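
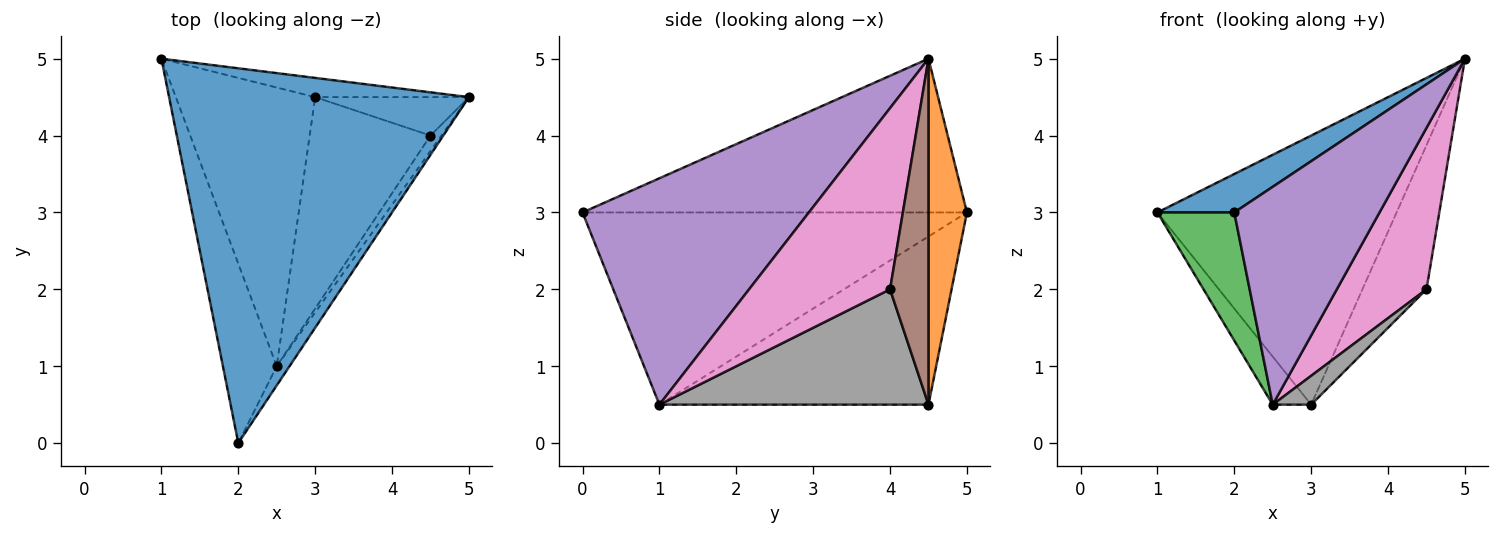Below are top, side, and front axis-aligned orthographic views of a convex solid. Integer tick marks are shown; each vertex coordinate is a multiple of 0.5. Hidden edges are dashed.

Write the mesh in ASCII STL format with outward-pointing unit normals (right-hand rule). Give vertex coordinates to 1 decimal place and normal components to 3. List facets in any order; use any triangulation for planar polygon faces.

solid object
 facet normal -0.454 -0.091 0.886
  outer loop
   vertex 2.0 0.0 3.0
   vertex 5.0 4.5 5.0
   vertex 1.0 5.0 3.0
  endloop
 endfacet
 facet normal 0.158 0.985 -0.070
  outer loop
   vertex 3.0 4.5 0.5
   vertex 1.0 5.0 3.0
   vertex 5.0 4.5 5.0
  endloop
 endfacet
 facet normal -0.946 -0.189 -0.265
  outer loop
   vertex 2.5 1.0 0.5
   vertex 2.0 0.0 3.0
   vertex 1.0 5.0 3.0
  endloop
 endfacet
 facet normal -0.765 0.109 -0.634
  outer loop
   vertex 2.5 1.0 0.5
   vertex 1.0 5.0 3.0
   vertex 3.0 4.5 0.5
  endloop
 endfacet
 facet normal 0.841 -0.539 -0.048
  outer loop
   vertex 2.5 1.0 0.5
   vertex 5.0 4.5 5.0
   vertex 2.0 0.0 3.0
  endloop
 endfacet
 facet normal 0.502 0.836 -0.223
  outer loop
   vertex 4.5 4.0 2.0
   vertex 3.0 4.5 0.5
   vertex 5.0 4.5 5.0
  endloop
 endfacet
 facet normal 0.843 -0.536 -0.051
  outer loop
   vertex 4.5 4.0 2.0
   vertex 5.0 4.5 5.0
   vertex 2.5 1.0 0.5
  endloop
 endfacet
 facet normal 0.687 -0.098 -0.720
  outer loop
   vertex 4.5 4.0 2.0
   vertex 2.5 1.0 0.5
   vertex 3.0 4.5 0.5
  endloop
 endfacet
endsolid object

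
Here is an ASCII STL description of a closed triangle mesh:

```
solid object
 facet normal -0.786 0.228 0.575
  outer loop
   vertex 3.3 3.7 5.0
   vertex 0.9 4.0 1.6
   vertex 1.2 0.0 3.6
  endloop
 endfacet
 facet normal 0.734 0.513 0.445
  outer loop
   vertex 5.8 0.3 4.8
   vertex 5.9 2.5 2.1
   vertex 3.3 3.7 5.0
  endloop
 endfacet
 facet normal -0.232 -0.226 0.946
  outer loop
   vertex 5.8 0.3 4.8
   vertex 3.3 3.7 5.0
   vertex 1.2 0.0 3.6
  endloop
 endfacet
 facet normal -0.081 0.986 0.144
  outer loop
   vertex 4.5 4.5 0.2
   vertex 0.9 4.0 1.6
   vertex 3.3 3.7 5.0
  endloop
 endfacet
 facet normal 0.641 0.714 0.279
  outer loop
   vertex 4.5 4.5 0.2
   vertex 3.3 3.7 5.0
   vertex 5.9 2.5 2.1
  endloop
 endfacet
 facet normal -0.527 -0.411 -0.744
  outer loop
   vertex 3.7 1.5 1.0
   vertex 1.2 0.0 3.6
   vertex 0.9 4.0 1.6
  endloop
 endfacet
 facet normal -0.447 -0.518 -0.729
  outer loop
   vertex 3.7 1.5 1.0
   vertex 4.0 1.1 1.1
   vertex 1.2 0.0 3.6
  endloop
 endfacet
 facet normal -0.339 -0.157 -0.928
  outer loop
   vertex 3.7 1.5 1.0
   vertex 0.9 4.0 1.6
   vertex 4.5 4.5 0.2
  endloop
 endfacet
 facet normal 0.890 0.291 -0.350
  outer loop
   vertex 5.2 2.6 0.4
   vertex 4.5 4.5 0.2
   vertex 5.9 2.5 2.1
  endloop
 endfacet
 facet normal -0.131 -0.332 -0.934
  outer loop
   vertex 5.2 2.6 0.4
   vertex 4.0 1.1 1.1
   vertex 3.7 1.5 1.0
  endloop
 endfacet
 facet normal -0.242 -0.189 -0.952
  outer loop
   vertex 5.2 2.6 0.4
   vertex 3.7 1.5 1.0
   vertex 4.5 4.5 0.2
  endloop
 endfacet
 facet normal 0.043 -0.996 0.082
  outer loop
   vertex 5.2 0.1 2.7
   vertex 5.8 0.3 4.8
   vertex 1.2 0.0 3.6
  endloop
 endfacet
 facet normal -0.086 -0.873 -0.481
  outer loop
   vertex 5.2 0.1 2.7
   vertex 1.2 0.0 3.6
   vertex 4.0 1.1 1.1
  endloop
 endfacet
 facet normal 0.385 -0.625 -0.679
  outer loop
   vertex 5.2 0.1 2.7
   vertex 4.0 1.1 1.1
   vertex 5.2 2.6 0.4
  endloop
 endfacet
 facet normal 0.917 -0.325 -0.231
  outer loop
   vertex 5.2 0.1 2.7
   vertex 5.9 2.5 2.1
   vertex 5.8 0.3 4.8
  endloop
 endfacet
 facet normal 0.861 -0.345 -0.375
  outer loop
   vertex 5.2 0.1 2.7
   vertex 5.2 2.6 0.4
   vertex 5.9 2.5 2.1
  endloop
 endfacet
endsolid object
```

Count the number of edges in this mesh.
24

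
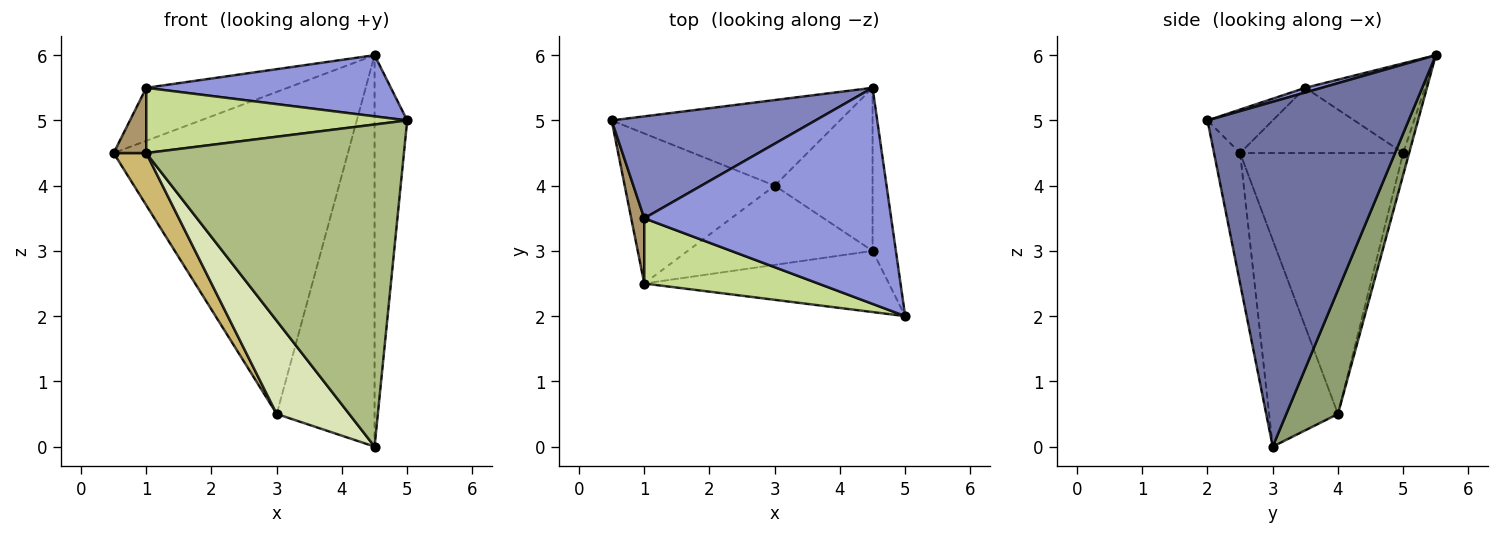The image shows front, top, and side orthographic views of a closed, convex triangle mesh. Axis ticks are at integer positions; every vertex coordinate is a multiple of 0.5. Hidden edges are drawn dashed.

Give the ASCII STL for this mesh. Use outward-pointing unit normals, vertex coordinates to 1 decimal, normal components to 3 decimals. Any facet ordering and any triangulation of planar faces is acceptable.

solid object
 facet normal 0.985 0.160 -0.067
  outer loop
   vertex 4.5 3.0 0.0
   vertex 4.5 5.5 6.0
   vertex 5.0 2.0 5.0
  endloop
 endfacet
 facet normal -0.364 0.430 0.826
  outer loop
   vertex 1.0 3.5 5.5
   vertex 4.5 5.5 6.0
   vertex 0.5 5.0 4.5
  endloop
 endfacet
 facet normal 0.018 -0.272 0.962
  outer loop
   vertex 1.0 3.5 5.5
   vertex 5.0 2.0 5.0
   vertex 4.5 5.5 6.0
  endloop
 endfacet
 facet normal -0.024 0.966 -0.257
  outer loop
   vertex 3.0 4.0 0.5
   vertex 0.5 5.0 4.5
   vertex 4.5 5.5 6.0
  endloop
 endfacet
 facet normal 0.438 0.830 -0.346
  outer loop
   vertex 3.0 4.0 0.5
   vertex 4.5 5.5 6.0
   vertex 4.5 3.0 0.0
  endloop
 endfacet
 facet normal -0.099 -0.978 -0.186
  outer loop
   vertex 1.0 2.5 4.5
   vertex 4.5 3.0 0.0
   vertex 5.0 2.0 5.0
  endloop
 endfacet
 facet normal -0.174 -0.696 0.696
  outer loop
   vertex 1.0 2.5 4.5
   vertex 5.0 2.0 5.0
   vertex 1.0 3.5 5.5
  endloop
 endfacet
 facet normal -0.586 -0.617 -0.525
  outer loop
   vertex 1.0 2.5 4.5
   vertex 3.0 4.0 0.5
   vertex 4.5 3.0 0.0
  endloop
 endfacet
 facet normal -0.962 -0.192 0.192
  outer loop
   vertex 1.0 2.5 4.5
   vertex 1.0 3.5 5.5
   vertex 0.5 5.0 4.5
  endloop
 endfacet
 facet normal -0.854 -0.171 -0.491
  outer loop
   vertex 1.0 2.5 4.5
   vertex 0.5 5.0 4.5
   vertex 3.0 4.0 0.5
  endloop
 endfacet
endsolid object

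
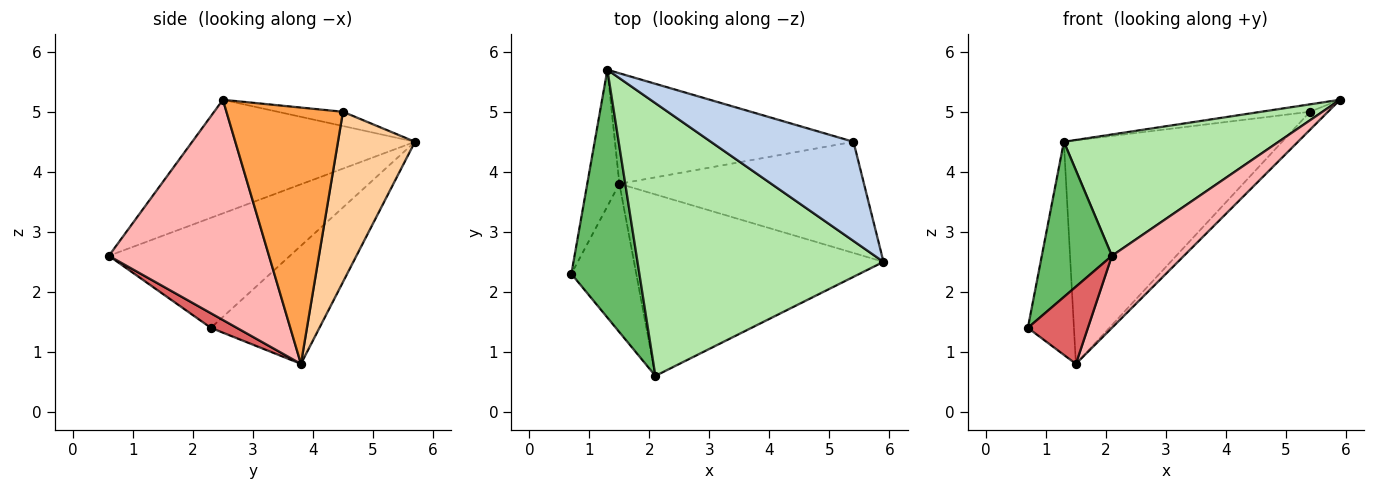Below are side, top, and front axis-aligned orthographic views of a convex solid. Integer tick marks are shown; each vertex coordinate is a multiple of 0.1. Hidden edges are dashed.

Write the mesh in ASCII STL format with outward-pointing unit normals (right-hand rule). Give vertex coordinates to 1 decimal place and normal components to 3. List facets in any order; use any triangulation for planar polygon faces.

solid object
 facet normal -0.893 0.379 -0.243
  outer loop
   vertex 1.5 3.8 0.8
   vertex 0.7 2.3 1.4
   vertex 1.3 5.7 4.5
  endloop
 endfacet
 facet normal -0.099 0.074 0.992
  outer loop
   vertex 5.4 4.5 5.0
   vertex 1.3 5.7 4.5
   vertex 5.9 2.5 5.2
  endloop
 endfacet
 facet normal 0.719 0.111 -0.686
  outer loop
   vertex 5.4 4.5 5.0
   vertex 5.9 2.5 5.2
   vertex 1.5 3.8 0.8
  endloop
 endfacet
 facet normal 0.302 0.855 -0.423
  outer loop
   vertex 5.4 4.5 5.0
   vertex 1.5 3.8 0.8
   vertex 1.3 5.7 4.5
  endloop
 endfacet
 facet normal -0.808 -0.313 0.499
  outer loop
   vertex 2.1 0.6 2.6
   vertex 1.3 5.7 4.5
   vertex 0.7 2.3 1.4
  endloop
 endfacet
 facet normal -0.389 -0.375 0.842
  outer loop
   vertex 2.1 0.6 2.6
   vertex 5.9 2.5 5.2
   vertex 1.3 5.7 4.5
  endloop
 endfacet
 facet normal 0.196 -0.453 -0.870
  outer loop
   vertex 2.1 0.6 2.6
   vertex 0.7 2.3 1.4
   vertex 1.5 3.8 0.8
  endloop
 endfacet
 facet normal 0.634 -0.285 -0.719
  outer loop
   vertex 2.1 0.6 2.6
   vertex 1.5 3.8 0.8
   vertex 5.9 2.5 5.2
  endloop
 endfacet
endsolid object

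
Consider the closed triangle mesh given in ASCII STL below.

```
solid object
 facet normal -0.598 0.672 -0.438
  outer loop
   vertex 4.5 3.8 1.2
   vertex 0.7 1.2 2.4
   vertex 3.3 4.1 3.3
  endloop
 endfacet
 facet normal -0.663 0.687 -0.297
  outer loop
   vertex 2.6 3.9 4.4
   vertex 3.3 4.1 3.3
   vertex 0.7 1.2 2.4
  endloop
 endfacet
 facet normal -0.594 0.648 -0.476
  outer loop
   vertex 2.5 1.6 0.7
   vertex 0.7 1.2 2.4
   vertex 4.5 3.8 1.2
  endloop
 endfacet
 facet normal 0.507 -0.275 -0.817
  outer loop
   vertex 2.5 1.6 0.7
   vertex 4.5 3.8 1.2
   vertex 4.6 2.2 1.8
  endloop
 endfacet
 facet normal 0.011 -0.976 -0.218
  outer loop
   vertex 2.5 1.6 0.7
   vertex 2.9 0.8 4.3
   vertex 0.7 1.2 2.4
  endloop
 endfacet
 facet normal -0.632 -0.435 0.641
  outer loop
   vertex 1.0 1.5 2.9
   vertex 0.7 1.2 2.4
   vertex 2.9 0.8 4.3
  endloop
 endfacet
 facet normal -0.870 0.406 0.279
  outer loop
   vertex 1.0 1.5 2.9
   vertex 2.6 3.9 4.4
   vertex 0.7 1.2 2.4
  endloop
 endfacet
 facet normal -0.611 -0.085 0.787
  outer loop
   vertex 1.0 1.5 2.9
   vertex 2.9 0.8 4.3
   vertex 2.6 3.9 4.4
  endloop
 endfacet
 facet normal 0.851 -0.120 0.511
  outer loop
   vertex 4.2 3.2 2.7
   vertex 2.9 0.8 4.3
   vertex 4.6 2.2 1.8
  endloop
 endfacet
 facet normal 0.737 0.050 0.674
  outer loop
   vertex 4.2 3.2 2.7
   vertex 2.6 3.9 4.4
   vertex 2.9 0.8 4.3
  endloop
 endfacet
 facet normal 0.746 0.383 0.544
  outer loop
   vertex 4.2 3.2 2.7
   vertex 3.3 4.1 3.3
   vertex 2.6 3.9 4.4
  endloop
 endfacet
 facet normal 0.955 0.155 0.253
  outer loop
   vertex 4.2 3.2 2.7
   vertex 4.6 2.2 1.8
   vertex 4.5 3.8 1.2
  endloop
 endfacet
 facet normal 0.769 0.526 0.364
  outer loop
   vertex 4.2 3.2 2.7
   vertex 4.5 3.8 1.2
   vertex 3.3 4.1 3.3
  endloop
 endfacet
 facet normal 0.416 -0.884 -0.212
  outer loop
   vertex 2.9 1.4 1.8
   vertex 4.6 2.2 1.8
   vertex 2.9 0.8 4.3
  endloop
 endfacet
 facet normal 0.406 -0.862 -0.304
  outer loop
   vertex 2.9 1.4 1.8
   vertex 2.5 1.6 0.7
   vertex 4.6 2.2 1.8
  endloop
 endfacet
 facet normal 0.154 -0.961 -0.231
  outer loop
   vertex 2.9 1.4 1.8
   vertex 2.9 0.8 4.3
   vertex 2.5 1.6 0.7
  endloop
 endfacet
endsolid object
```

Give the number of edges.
24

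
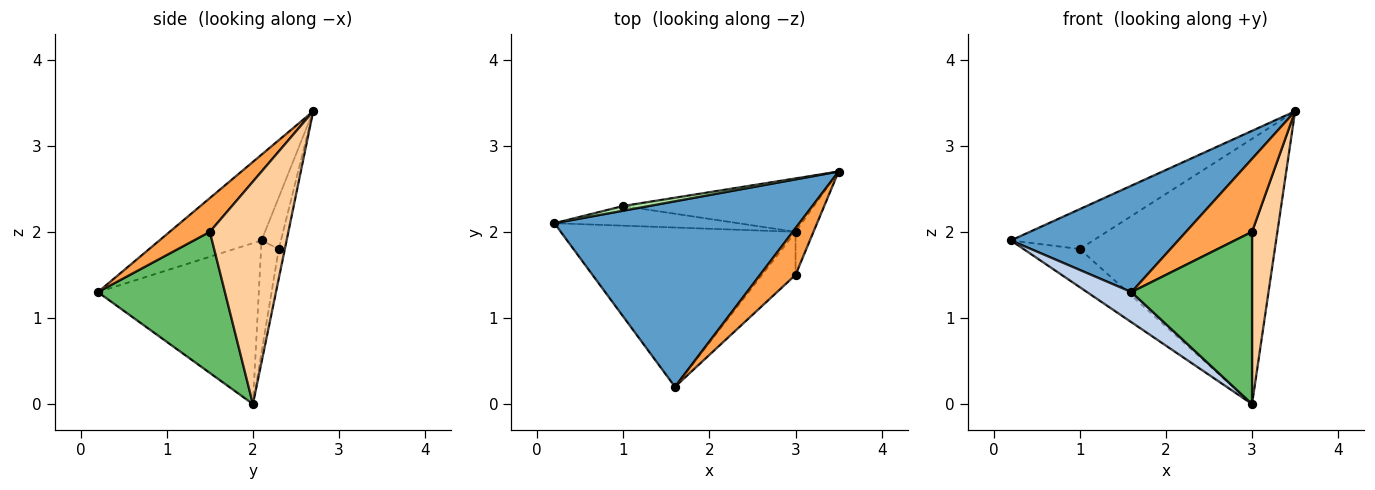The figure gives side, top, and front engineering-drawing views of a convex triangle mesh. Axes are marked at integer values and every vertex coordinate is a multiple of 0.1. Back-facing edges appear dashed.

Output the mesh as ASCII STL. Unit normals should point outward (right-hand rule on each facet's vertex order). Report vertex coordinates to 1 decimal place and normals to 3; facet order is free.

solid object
 facet normal -0.291 -0.476 0.830
  outer loop
   vertex 1.6 0.2 1.3
   vertex 3.5 2.7 3.4
   vertex 0.2 2.1 1.9
  endloop
 endfacet
 facet normal -0.559 -0.154 -0.815
  outer loop
   vertex 3.0 2.0 0.0
   vertex 1.6 0.2 1.3
   vertex 0.2 2.1 1.9
  endloop
 endfacet
 facet normal 0.456 -0.750 0.480
  outer loop
   vertex 3.0 1.5 2.0
   vertex 3.5 2.7 3.4
   vertex 1.6 0.2 1.3
  endloop
 endfacet
 facet normal 0.949 -0.306 -0.077
  outer loop
   vertex 3.0 1.5 2.0
   vertex 3.0 2.0 0.0
   vertex 3.5 2.7 3.4
  endloop
 endfacet
 facet normal 0.715 -0.678 -0.170
  outer loop
   vertex 3.0 1.5 2.0
   vertex 1.6 0.2 1.3
   vertex 3.0 2.0 0.0
  endloop
 endfacet
 facet normal -0.228 0.967 0.114
  outer loop
   vertex 1.0 2.3 1.8
   vertex 0.2 2.1 1.9
   vertex 3.5 2.7 3.4
  endloop
 endfacet
 facet normal -0.269 0.856 -0.442
  outer loop
   vertex 1.0 2.3 1.8
   vertex 3.0 2.0 0.0
   vertex 0.2 2.1 1.9
  endloop
 endfacet
 facet normal -0.031 0.980 -0.197
  outer loop
   vertex 1.0 2.3 1.8
   vertex 3.5 2.7 3.4
   vertex 3.0 2.0 0.0
  endloop
 endfacet
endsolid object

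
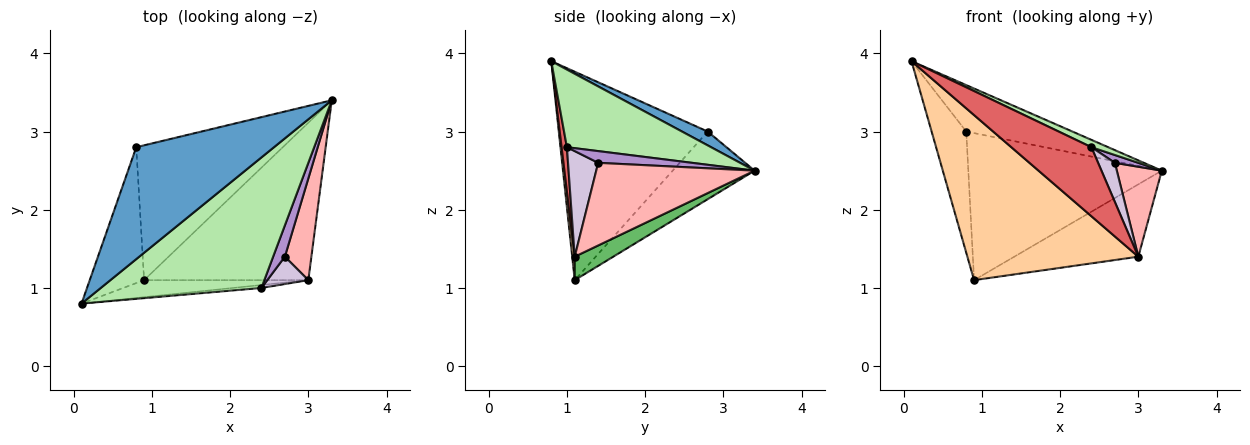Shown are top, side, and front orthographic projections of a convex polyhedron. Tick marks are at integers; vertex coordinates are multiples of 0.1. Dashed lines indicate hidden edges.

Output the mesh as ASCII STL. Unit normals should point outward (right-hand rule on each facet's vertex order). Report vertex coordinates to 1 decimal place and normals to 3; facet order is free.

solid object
 facet normal 0.092 0.382 0.920
  outer loop
   vertex 0.8 2.8 3.0
   vertex 0.1 0.8 3.9
   vertex 3.3 3.4 2.5
  endloop
 endfacet
 facet normal -0.944 0.220 -0.246
  outer loop
   vertex 0.8 2.8 3.0
   vertex 0.9 1.1 1.1
   vertex 0.1 0.8 3.9
  endloop
 endfacet
 facet normal -0.298 0.704 -0.645
  outer loop
   vertex 0.8 2.8 3.0
   vertex 3.3 3.4 2.5
   vertex 0.9 1.1 1.1
  endloop
 endfacet
 facet normal 0.015 -0.995 -0.102
  outer loop
   vertex 3.0 1.1 1.4
   vertex 0.1 0.8 3.9
   vertex 0.9 1.1 1.1
  endloop
 endfacet
 facet normal 0.129 0.414 -0.901
  outer loop
   vertex 3.0 1.1 1.4
   vertex 0.9 1.1 1.1
   vertex 3.3 3.4 2.5
  endloop
 endfacet
 facet normal 0.434 -0.051 0.899
  outer loop
   vertex 2.4 1.0 2.8
   vertex 3.3 3.4 2.5
   vertex 0.1 0.8 3.9
  endloop
 endfacet
 facet normal 0.066 -0.997 -0.043
  outer loop
   vertex 2.4 1.0 2.8
   vertex 0.1 0.8 3.9
   vertex 3.0 1.1 1.4
  endloop
 endfacet
 facet normal 0.919 -0.261 0.295
  outer loop
   vertex 2.7 1.4 2.6
   vertex 3.0 1.1 1.4
   vertex 3.3 3.4 2.5
  endloop
 endfacet
 facet normal 0.696 -0.174 0.696
  outer loop
   vertex 2.7 1.4 2.6
   vertex 3.3 3.4 2.5
   vertex 2.4 1.0 2.8
  endloop
 endfacet
 facet normal 0.828 -0.460 0.322
  outer loop
   vertex 2.7 1.4 2.6
   vertex 2.4 1.0 2.8
   vertex 3.0 1.1 1.4
  endloop
 endfacet
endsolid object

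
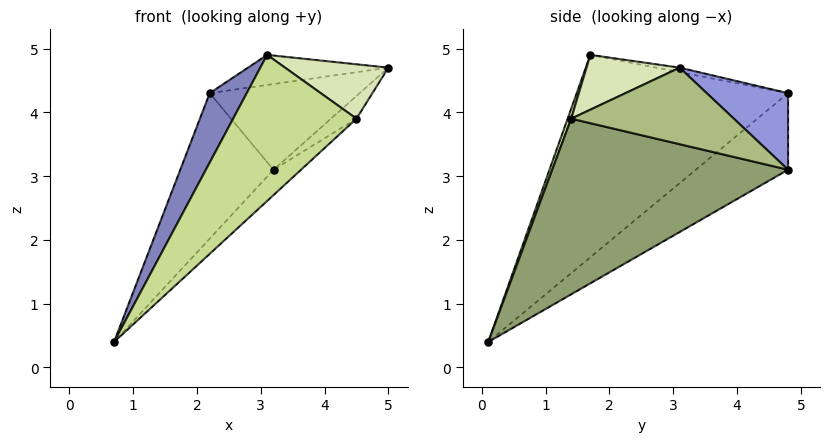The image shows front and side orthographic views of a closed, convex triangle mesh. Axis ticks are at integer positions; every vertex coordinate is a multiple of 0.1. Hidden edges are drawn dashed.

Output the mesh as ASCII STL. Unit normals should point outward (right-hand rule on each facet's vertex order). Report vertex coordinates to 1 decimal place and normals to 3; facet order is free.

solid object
 facet normal -0.607 0.613 -0.506
  outer loop
   vertex 2.2 4.8 4.3
   vertex 3.2 4.8 3.1
   vertex 0.7 0.1 0.4
  endloop
 endfacet
 facet normal -0.850 -0.149 0.506
  outer loop
   vertex 2.2 4.8 4.3
   vertex 0.7 0.1 0.4
   vertex 3.1 1.7 4.9
  endloop
 endfacet
 facet normal 0.443 0.817 0.369
  outer loop
   vertex 2.2 4.8 4.3
   vertex 5.0 3.1 4.7
   vertex 3.2 4.8 3.1
  endloop
 endfacet
 facet normal -0.030 0.181 0.983
  outer loop
   vertex 2.2 4.8 4.3
   vertex 3.1 1.7 4.9
   vertex 5.0 3.1 4.7
  endloop
 endfacet
 facet normal 0.661 0.077 -0.746
  outer loop
   vertex 4.5 1.4 3.9
   vertex 0.7 0.1 0.4
   vertex 3.2 4.8 3.1
  endloop
 endfacet
 facet normal 0.717 0.113 -0.688
  outer loop
   vertex 4.5 1.4 3.9
   vertex 3.2 4.8 3.1
   vertex 5.0 3.1 4.7
  endloop
 endfacet
 facet normal 0.027 -0.946 0.322
  outer loop
   vertex 4.5 1.4 3.9
   vertex 3.1 1.7 4.9
   vertex 0.7 0.1 0.4
  endloop
 endfacet
 facet normal 0.437 -0.485 0.757
  outer loop
   vertex 4.5 1.4 3.9
   vertex 5.0 3.1 4.7
   vertex 3.1 1.7 4.9
  endloop
 endfacet
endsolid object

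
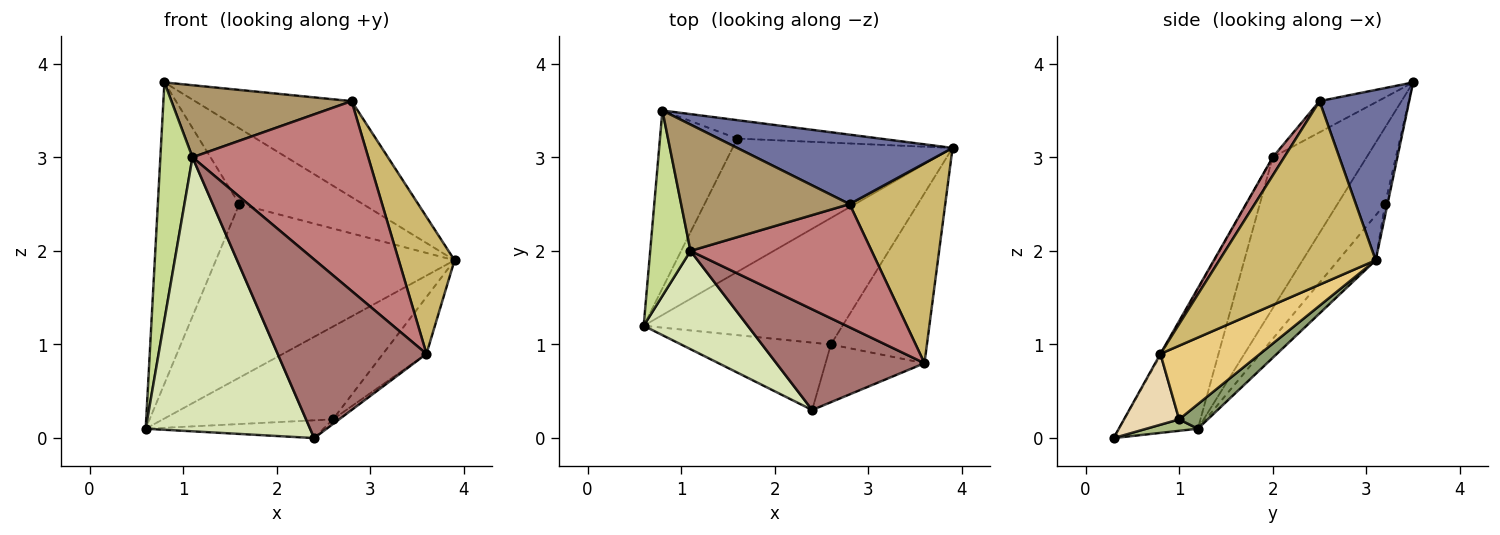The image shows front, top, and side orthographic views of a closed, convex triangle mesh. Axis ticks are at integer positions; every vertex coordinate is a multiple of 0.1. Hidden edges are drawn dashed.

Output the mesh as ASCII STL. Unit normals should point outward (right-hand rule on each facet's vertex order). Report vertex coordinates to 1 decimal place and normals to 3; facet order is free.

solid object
 facet normal 0.421 0.735 0.532
  outer loop
   vertex 2.8 2.5 3.6
   vertex 3.9 3.1 1.9
   vertex 0.8 3.5 3.8
  endloop
 endfacet
 facet normal -0.123 0.787 -0.604
  outer loop
   vertex 1.6 3.2 2.5
   vertex 3.9 3.1 1.9
   vertex 0.6 1.2 0.1
  endloop
 endfacet
 facet normal -0.449 0.769 -0.454
  outer loop
   vertex 1.6 3.2 2.5
   vertex 0.6 1.2 0.1
   vertex 0.8 3.5 3.8
  endloop
 endfacet
 facet normal -0.019 0.972 -0.236
  outer loop
   vertex 1.6 3.2 2.5
   vertex 0.8 3.5 3.8
   vertex 3.9 3.1 1.9
  endloop
 endfacet
 facet normal 0.099 0.588 -0.803
  outer loop
   vertex 2.6 1.0 0.2
   vertex 0.6 1.2 0.1
   vertex 3.9 3.1 1.9
  endloop
 endfacet
 facet normal 0.074 0.254 -0.964
  outer loop
   vertex 2.6 1.0 0.2
   vertex 2.4 0.3 0.0
   vertex 0.6 1.2 0.1
  endloop
 endfacet
 facet normal -0.917 -0.314 0.245
  outer loop
   vertex 1.1 2.0 3.0
   vertex 0.8 3.5 3.8
   vertex 0.6 1.2 0.1
  endloop
 endfacet
 facet normal -0.412 -0.858 0.308
  outer loop
   vertex 1.1 2.0 3.0
   vertex 0.6 1.2 0.1
   vertex 2.4 0.3 0.0
  endloop
 endfacet
 facet normal -0.159 -0.489 0.858
  outer loop
   vertex 1.1 2.0 3.0
   vertex 2.8 2.5 3.6
   vertex 0.8 3.5 3.8
  endloop
 endfacet
 facet normal 0.845 -0.302 0.441
  outer loop
   vertex 3.6 0.8 0.9
   vertex 3.9 3.1 1.9
   vertex 2.8 2.5 3.6
  endloop
 endfacet
 facet normal 0.588 0.257 -0.767
  outer loop
   vertex 3.6 0.8 0.9
   vertex 2.6 1.0 0.2
   vertex 3.9 3.1 1.9
  endloop
 endfacet
 facet normal 0.581 0.066 -0.811
  outer loop
   vertex 3.6 0.8 0.9
   vertex 2.4 0.3 0.0
   vertex 2.6 1.0 0.2
  endloop
 endfacet
 facet normal -0.005 -0.871 0.491
  outer loop
   vertex 3.6 0.8 0.9
   vertex 1.1 2.0 3.0
   vertex 2.4 0.3 0.0
  endloop
 endfacet
 facet normal 0.055 -0.838 0.544
  outer loop
   vertex 3.6 0.8 0.9
   vertex 2.8 2.5 3.6
   vertex 1.1 2.0 3.0
  endloop
 endfacet
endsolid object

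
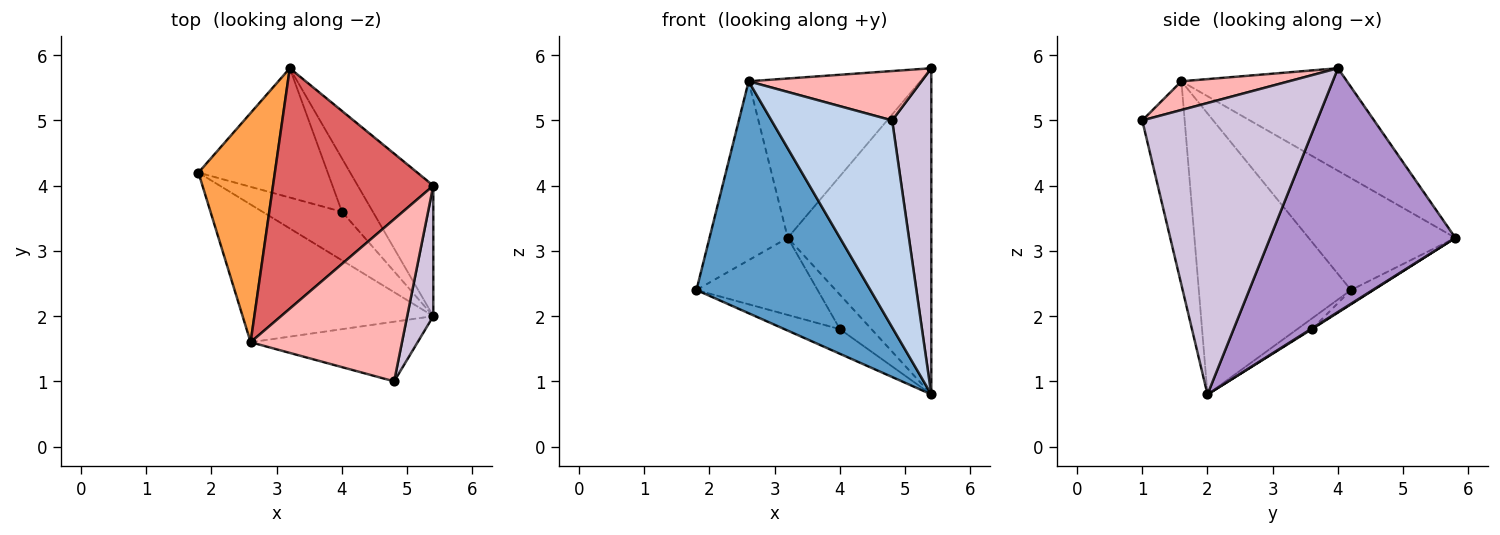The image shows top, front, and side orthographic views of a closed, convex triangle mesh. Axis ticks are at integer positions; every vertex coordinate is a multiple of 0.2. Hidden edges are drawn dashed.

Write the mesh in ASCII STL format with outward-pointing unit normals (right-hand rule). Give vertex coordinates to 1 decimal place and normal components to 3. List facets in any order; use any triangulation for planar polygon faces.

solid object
 facet normal -0.601 -0.687 -0.408
  outer loop
   vertex 2.6 1.6 5.6
   vertex 1.8 4.2 2.4
   vertex 5.4 2.0 0.8
  endloop
 endfacet
 facet normal -0.320 -0.910 -0.262
  outer loop
   vertex 2.6 1.6 5.6
   vertex 5.4 2.0 0.8
   vertex 4.8 1.0 5.0
  endloop
 endfacet
 facet normal -0.756 0.403 0.516
  outer loop
   vertex 2.6 1.6 5.6
   vertex 3.2 5.8 3.2
   vertex 1.8 4.2 2.4
  endloop
 endfacet
 facet normal -0.119 0.449 -0.885
  outer loop
   vertex 4.0 3.6 1.8
   vertex 5.4 2.0 0.8
   vertex 1.8 4.2 2.4
  endloop
 endfacet
 facet normal -0.094 0.510 -0.855
  outer loop
   vertex 4.0 3.6 1.8
   vertex 1.8 4.2 2.4
   vertex 3.2 5.8 3.2
  endloop
 endfacet
 facet normal 0.019 0.542 -0.840
  outer loop
   vertex 4.0 3.6 1.8
   vertex 3.2 5.8 3.2
   vertex 5.4 2.0 0.8
  endloop
 endfacet
 facet normal -0.470 0.488 0.736
  outer loop
   vertex 5.4 4.0 5.8
   vertex 3.2 5.8 3.2
   vertex 2.6 1.6 5.6
  endloop
 endfacet
 facet normal 0.179 -0.287 0.941
  outer loop
   vertex 5.4 4.0 5.8
   vertex 2.6 1.6 5.6
   vertex 4.8 1.0 5.0
  endloop
 endfacet
 facet normal 0.768 0.595 -0.238
  outer loop
   vertex 5.4 4.0 5.8
   vertex 5.4 2.0 0.8
   vertex 3.2 5.8 3.2
  endloop
 endfacet
 facet normal 0.972 -0.218 0.087
  outer loop
   vertex 5.4 4.0 5.8
   vertex 4.8 1.0 5.0
   vertex 5.4 2.0 0.8
  endloop
 endfacet
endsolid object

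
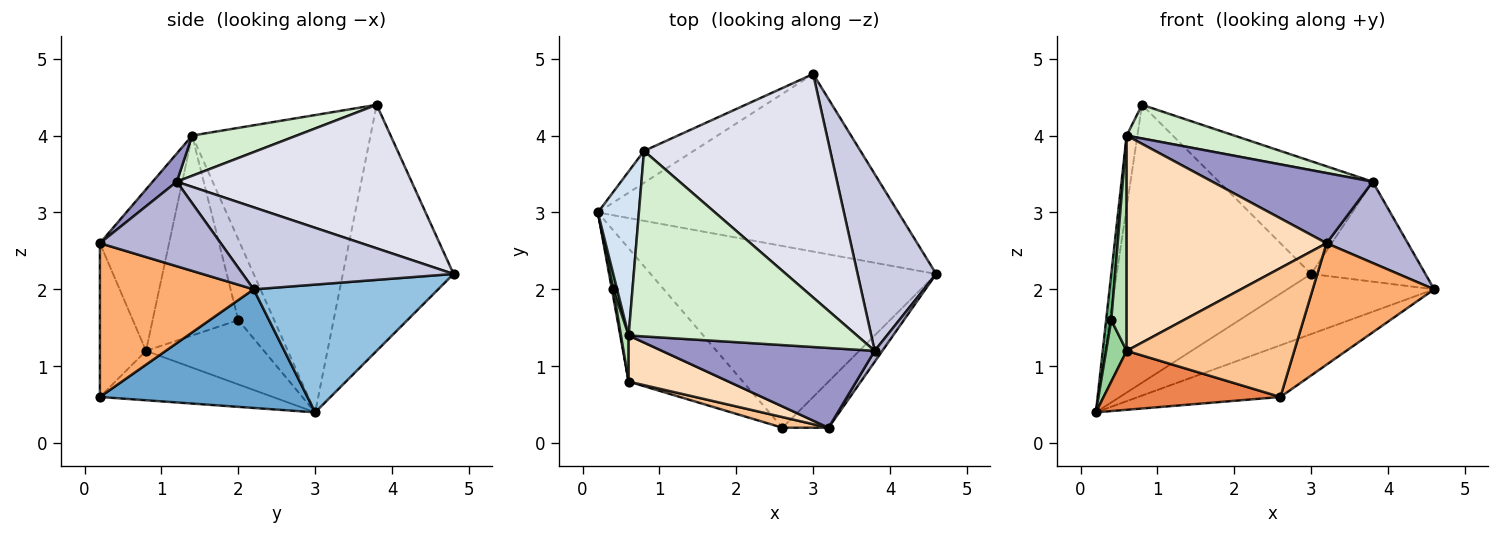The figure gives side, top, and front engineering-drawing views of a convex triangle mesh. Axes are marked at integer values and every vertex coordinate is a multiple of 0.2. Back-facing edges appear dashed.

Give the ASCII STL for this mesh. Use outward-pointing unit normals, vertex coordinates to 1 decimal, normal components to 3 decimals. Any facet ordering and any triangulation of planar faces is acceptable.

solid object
 facet normal 0.371 0.254 -0.893
  outer loop
   vertex 2.6 0.2 0.6
   vertex 0.2 3.0 0.4
   vertex 4.6 2.2 2.0
  endloop
 endfacet
 facet normal 0.374 0.297 -0.879
  outer loop
   vertex 3.0 4.8 2.2
   vertex 4.6 2.2 2.0
   vertex 0.2 3.0 0.4
  endloop
 endfacet
 facet normal -0.492 0.865 -0.099
  outer loop
   vertex 3.0 4.8 2.2
   vertex 0.2 3.0 0.4
   vertex 0.8 3.8 4.4
  endloop
 endfacet
 facet normal -0.989 0.060 0.136
  outer loop
   vertex 0.6 1.4 4.0
   vertex 0.8 3.8 4.4
   vertex 0.2 3.0 0.4
  endloop
 endfacet
 facet normal -0.368 -0.376 -0.850
  outer loop
   vertex 0.6 0.8 1.2
   vertex 0.2 3.0 0.4
   vertex 2.6 0.2 0.6
  endloop
 endfacet
 facet normal 0.764 -0.603 -0.229
  outer loop
   vertex 3.2 0.2 2.6
   vertex 2.6 0.2 0.6
   vertex 4.6 2.2 2.0
  endloop
 endfacet
 facet normal -0.265 -0.961 0.079
  outer loop
   vertex 3.2 0.2 2.6
   vertex 0.6 0.8 1.2
   vertex 2.6 0.2 0.6
  endloop
 endfacet
 facet normal -0.321 -0.926 0.198
  outer loop
   vertex 3.2 0.2 2.6
   vertex 0.6 1.4 4.0
   vertex 0.6 0.8 1.2
  endloop
 endfacet
 facet normal -0.989 -0.141 0.047
  outer loop
   vertex 0.4 2.0 1.6
   vertex 0.6 1.4 4.0
   vertex 0.2 3.0 0.4
  endloop
 endfacet
 facet normal -0.985 -0.171 0.021
  outer loop
   vertex 0.4 2.0 1.6
   vertex 0.2 3.0 0.4
   vertex 0.6 0.8 1.2
  endloop
 endfacet
 facet normal -0.984 -0.177 0.038
  outer loop
   vertex 0.4 2.0 1.6
   vertex 0.6 0.8 1.2
   vertex 0.6 1.4 4.0
  endloop
 endfacet
 facet normal 0.171 -0.176 0.969
  outer loop
   vertex 3.8 1.2 3.4
   vertex 0.8 3.8 4.4
   vertex 0.6 1.4 4.0
  endloop
 endfacet
 facet normal 0.099 -0.657 0.747
  outer loop
   vertex 3.8 1.2 3.4
   vertex 0.6 1.4 4.0
   vertex 3.2 0.2 2.6
  endloop
 endfacet
 facet normal 0.827 -0.557 0.075
  outer loop
   vertex 3.8 1.2 3.4
   vertex 3.2 0.2 2.6
   vertex 4.6 2.2 2.0
  endloop
 endfacet
 facet normal 0.672 0.364 0.644
  outer loop
   vertex 3.8 1.2 3.4
   vertex 4.6 2.2 2.0
   vertex 3.0 4.8 2.2
  endloop
 endfacet
 facet normal 0.567 0.371 0.736
  outer loop
   vertex 3.8 1.2 3.4
   vertex 3.0 4.8 2.2
   vertex 0.8 3.8 4.4
  endloop
 endfacet
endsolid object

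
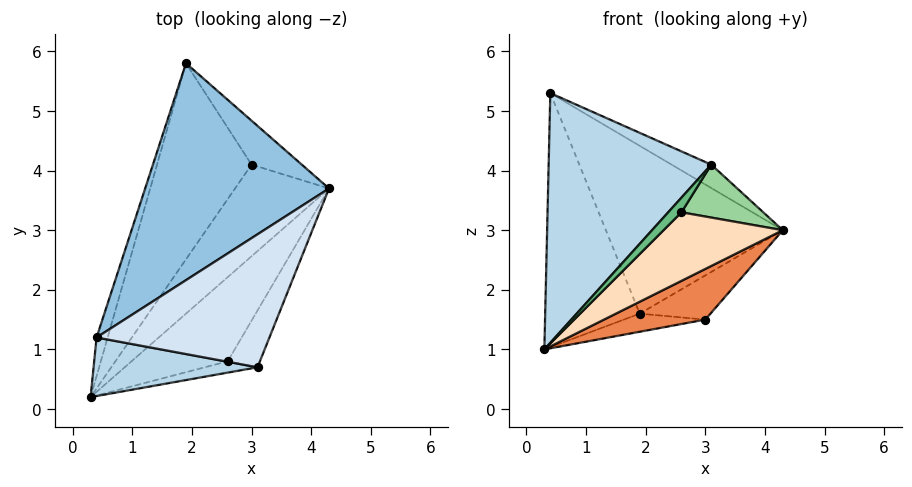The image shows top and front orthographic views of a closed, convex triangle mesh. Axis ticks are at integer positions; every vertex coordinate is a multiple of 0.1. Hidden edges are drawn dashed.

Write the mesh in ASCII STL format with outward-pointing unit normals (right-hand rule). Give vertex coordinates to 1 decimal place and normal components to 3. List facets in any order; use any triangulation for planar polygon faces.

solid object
 facet normal -0.959 0.279 -0.042
  outer loop
   vertex 0.4 1.2 5.3
   vertex 1.9 5.8 1.6
   vertex 0.3 0.2 1.0
  endloop
 endfacet
 facet normal 0.074 0.610 0.789
  outer loop
   vertex 0.4 1.2 5.3
   vertex 4.3 3.7 3.0
   vertex 1.9 5.8 1.6
  endloop
 endfacet
 facet normal -0.079 -0.971 0.228
  outer loop
   vertex 3.1 0.7 4.1
   vertex 0.4 1.2 5.3
   vertex 0.3 0.2 1.0
  endloop
 endfacet
 facet normal 0.425 0.157 0.891
  outer loop
   vertex 3.1 0.7 4.1
   vertex 4.3 3.7 3.0
   vertex 0.4 1.2 5.3
  endloop
 endfacet
 facet normal 0.652 -0.367 -0.663
  outer loop
   vertex 3.0 4.1 1.5
   vertex 4.3 3.7 3.0
   vertex 0.3 0.2 1.0
  endloop
 endfacet
 facet normal 0.052 0.092 -0.994
  outer loop
   vertex 3.0 4.1 1.5
   vertex 0.3 0.2 1.0
   vertex 1.9 5.8 1.6
  endloop
 endfacet
 facet normal 0.718 0.494 -0.491
  outer loop
   vertex 3.0 4.1 1.5
   vertex 1.9 5.8 1.6
   vertex 4.3 3.7 3.0
  endloop
 endfacet
 facet normal 0.685 -0.460 -0.565
  outer loop
   vertex 2.6 0.8 3.3
   vertex 0.3 0.2 1.0
   vertex 4.3 3.7 3.0
  endloop
 endfacet
 facet normal 0.632 -0.614 -0.472
  outer loop
   vertex 2.6 0.8 3.3
   vertex 3.1 0.7 4.1
   vertex 0.3 0.2 1.0
  endloop
 endfacet
 facet normal 0.719 -0.474 -0.509
  outer loop
   vertex 2.6 0.8 3.3
   vertex 4.3 3.7 3.0
   vertex 3.1 0.7 4.1
  endloop
 endfacet
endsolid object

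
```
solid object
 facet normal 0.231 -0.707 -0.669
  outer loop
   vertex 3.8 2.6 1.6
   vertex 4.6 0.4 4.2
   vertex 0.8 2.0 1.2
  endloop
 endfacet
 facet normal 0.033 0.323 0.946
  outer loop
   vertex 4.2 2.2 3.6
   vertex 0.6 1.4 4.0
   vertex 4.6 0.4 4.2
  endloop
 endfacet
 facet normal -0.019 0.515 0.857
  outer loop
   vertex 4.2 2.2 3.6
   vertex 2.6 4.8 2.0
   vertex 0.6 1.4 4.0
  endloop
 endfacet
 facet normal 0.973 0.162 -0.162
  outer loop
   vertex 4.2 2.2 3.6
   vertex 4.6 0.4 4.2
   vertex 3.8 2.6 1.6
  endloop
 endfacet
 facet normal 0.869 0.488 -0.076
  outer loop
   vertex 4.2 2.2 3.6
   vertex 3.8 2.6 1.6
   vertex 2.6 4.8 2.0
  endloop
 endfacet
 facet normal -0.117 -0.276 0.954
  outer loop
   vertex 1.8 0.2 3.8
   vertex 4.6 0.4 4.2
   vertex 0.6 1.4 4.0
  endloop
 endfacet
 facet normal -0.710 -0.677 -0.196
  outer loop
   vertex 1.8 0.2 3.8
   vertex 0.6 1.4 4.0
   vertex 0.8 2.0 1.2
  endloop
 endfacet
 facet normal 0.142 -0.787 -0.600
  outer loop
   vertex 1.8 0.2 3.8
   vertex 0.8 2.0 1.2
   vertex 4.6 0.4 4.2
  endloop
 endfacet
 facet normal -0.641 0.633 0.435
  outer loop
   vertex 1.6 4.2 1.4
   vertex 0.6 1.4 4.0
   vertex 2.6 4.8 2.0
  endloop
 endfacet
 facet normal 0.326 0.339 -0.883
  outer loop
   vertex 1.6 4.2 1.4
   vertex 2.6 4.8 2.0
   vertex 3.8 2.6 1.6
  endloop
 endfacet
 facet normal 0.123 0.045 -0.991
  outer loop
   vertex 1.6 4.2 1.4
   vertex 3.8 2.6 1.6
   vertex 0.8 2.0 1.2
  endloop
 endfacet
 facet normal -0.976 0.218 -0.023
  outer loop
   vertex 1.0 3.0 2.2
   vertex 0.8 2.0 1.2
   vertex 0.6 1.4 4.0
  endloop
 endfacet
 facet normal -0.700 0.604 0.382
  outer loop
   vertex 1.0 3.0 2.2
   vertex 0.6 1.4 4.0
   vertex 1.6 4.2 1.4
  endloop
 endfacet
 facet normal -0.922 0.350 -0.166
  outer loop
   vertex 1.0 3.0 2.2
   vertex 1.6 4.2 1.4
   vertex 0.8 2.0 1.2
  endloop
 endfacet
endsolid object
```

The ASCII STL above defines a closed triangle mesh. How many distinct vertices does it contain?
9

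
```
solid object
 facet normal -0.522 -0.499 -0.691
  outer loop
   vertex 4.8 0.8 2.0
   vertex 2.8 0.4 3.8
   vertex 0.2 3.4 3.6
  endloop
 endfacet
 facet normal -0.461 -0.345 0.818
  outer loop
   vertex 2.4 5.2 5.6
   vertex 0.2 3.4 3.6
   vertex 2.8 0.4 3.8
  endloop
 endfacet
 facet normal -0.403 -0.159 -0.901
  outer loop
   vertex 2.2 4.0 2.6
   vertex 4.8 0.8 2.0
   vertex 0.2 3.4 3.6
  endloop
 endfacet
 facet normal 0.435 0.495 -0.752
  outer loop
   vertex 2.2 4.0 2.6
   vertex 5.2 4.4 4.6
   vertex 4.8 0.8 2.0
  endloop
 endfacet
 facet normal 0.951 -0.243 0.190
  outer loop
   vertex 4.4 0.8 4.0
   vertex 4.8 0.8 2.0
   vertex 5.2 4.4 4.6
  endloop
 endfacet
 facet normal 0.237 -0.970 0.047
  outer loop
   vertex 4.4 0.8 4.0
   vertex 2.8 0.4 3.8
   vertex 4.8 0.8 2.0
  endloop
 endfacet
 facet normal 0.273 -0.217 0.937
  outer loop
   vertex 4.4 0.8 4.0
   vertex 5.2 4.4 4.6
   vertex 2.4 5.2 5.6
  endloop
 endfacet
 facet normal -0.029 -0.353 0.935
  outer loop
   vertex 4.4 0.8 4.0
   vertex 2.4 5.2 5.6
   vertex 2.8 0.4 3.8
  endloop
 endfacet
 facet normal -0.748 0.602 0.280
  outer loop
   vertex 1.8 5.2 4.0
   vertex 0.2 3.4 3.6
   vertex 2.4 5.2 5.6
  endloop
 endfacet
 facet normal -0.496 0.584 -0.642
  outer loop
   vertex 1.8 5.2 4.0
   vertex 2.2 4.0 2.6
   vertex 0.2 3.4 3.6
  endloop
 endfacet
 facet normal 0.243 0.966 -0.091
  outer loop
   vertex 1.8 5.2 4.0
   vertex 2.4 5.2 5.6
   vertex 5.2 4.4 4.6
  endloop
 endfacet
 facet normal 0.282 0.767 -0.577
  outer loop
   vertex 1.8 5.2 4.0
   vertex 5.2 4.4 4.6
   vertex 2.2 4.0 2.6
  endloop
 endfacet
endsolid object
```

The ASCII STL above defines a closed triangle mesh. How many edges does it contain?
18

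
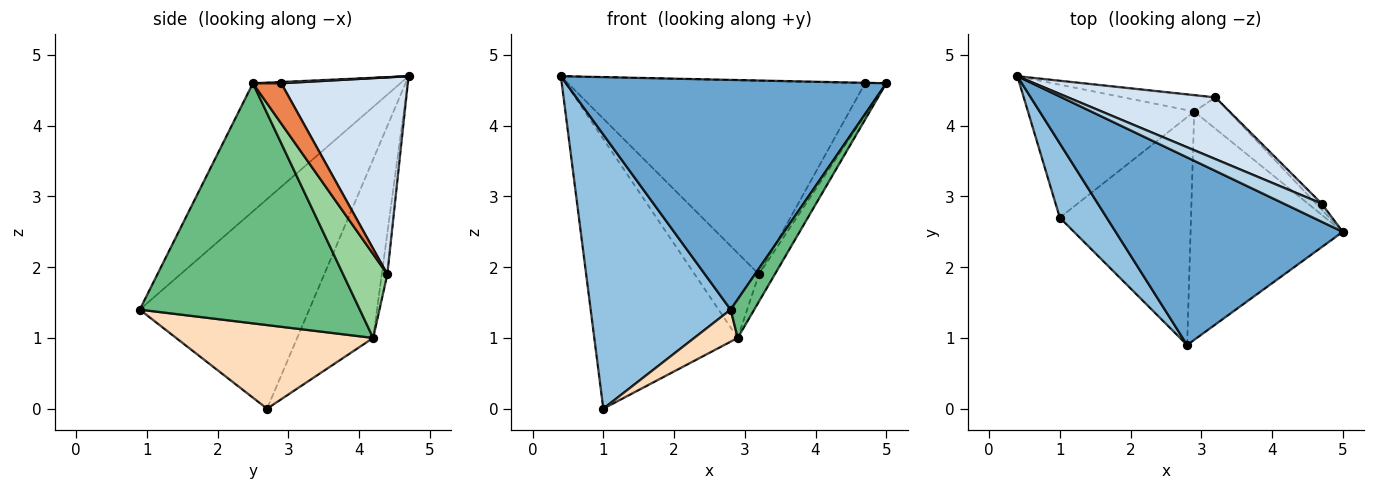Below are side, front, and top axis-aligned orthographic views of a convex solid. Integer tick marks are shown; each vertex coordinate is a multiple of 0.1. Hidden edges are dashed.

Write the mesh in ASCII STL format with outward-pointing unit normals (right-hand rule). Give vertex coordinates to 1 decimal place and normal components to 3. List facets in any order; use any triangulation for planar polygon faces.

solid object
 facet normal -0.336 -0.730 0.596
  outer loop
   vertex 2.8 0.9 1.4
   vertex 5.0 2.5 4.6
   vertex 0.4 4.7 4.7
  endloop
 endfacet
 facet normal -0.760 -0.628 0.170
  outer loop
   vertex 1.0 2.7 0.0
   vertex 2.8 0.9 1.4
   vertex 0.4 4.7 4.7
  endloop
 endfacet
 facet normal 0.034 0.025 0.999
  outer loop
   vertex 4.7 2.9 4.6
   vertex 0.4 4.7 4.7
   vertex 5.0 2.5 4.6
  endloop
 endfacet
 facet normal 0.376 0.883 0.282
  outer loop
   vertex 4.7 2.9 4.6
   vertex 3.2 4.4 1.9
   vertex 0.4 4.7 4.7
  endloop
 endfacet
 facet normal 0.795 0.596 -0.110
  outer loop
   vertex 4.7 2.9 4.6
   vertex 5.0 2.5 4.6
   vertex 3.2 4.4 1.9
  endloop
 endfacet
 facet normal -0.429 0.810 -0.399
  outer loop
   vertex 2.9 4.2 1.0
   vertex 1.0 2.7 0.0
   vertex 0.4 4.7 4.7
  endloop
 endfacet
 facet normal -0.084 0.978 -0.189
  outer loop
   vertex 2.9 4.2 1.0
   vertex 0.4 4.7 4.7
   vertex 3.2 4.4 1.9
  endloop
 endfacet
 facet normal 0.534 -0.118 -0.837
  outer loop
   vertex 2.9 4.2 1.0
   vertex 2.8 0.9 1.4
   vertex 1.0 2.7 0.0
  endloop
 endfacet
 facet normal 0.841 -0.090 -0.533
  outer loop
   vertex 2.9 4.2 1.0
   vertex 5.0 2.5 4.6
   vertex 2.8 0.9 1.4
  endloop
 endfacet
 facet normal 0.877 0.316 -0.362
  outer loop
   vertex 2.9 4.2 1.0
   vertex 3.2 4.4 1.9
   vertex 5.0 2.5 4.6
  endloop
 endfacet
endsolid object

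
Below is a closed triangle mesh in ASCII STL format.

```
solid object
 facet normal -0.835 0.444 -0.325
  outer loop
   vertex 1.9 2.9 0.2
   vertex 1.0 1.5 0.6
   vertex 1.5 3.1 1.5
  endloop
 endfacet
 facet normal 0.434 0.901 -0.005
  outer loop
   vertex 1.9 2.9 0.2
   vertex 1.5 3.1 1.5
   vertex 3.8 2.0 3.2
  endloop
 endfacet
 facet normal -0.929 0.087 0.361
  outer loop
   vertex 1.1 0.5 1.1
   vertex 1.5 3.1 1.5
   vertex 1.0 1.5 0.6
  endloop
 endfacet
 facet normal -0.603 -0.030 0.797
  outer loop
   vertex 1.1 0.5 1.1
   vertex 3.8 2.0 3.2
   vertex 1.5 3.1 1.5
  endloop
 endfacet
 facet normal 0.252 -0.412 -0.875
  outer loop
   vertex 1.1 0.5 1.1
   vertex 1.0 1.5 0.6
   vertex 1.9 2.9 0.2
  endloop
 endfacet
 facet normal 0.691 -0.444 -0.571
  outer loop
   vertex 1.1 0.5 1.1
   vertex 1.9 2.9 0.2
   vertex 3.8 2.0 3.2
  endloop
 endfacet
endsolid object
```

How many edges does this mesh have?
9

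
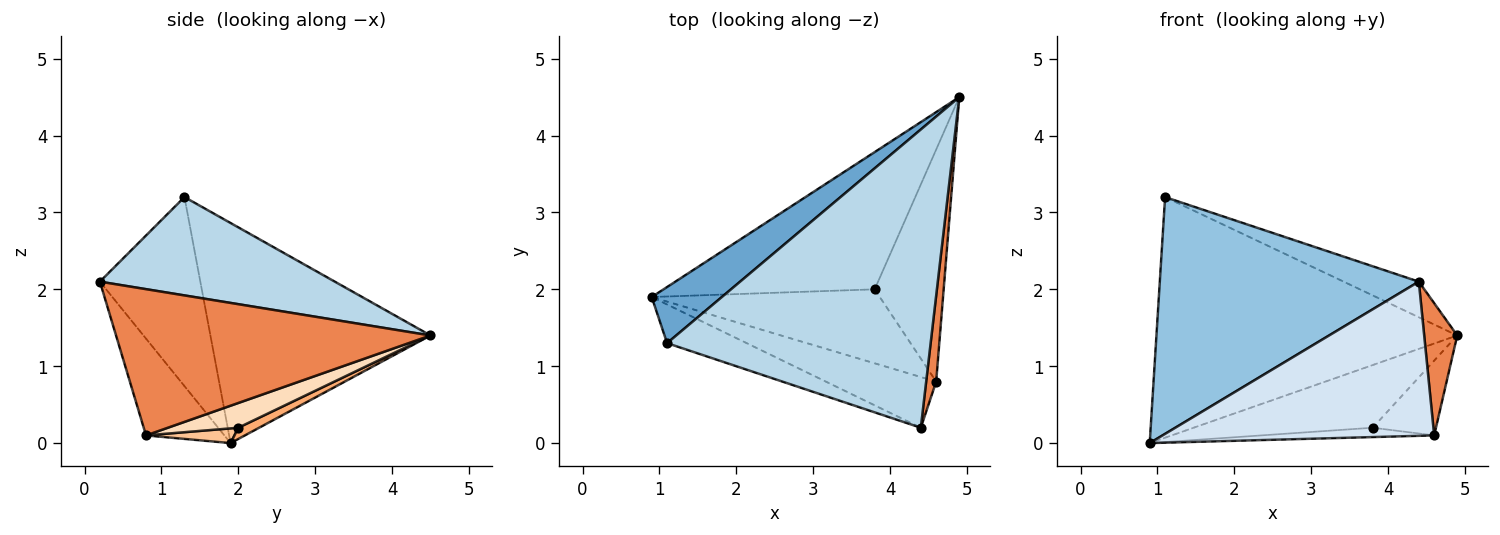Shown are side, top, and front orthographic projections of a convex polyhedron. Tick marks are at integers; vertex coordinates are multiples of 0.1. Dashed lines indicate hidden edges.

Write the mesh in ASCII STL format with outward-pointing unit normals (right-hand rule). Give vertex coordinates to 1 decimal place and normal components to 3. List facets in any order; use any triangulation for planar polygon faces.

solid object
 facet normal -0.580 0.793 0.185
  outer loop
   vertex 1.1 1.3 3.2
   vertex 4.9 4.5 1.4
   vertex 0.9 1.9 0.0
  endloop
 endfacet
 facet normal -0.357 -0.922 -0.150
  outer loop
   vertex 1.1 1.3 3.2
   vertex 0.9 1.9 0.0
   vertex 4.4 0.2 2.1
  endloop
 endfacet
 facet normal 0.347 0.111 0.931
  outer loop
   vertex 1.1 1.3 3.2
   vertex 4.4 0.2 2.1
   vertex 4.9 4.5 1.4
  endloop
 endfacet
 facet normal -0.264 -0.916 -0.301
  outer loop
   vertex 4.6 0.8 0.1
   vertex 4.4 0.2 2.1
   vertex 0.9 1.9 0.0
  endloop
 endfacet
 facet normal 0.992 -0.104 0.068
  outer loop
   vertex 4.6 0.8 0.1
   vertex 4.9 4.5 1.4
   vertex 4.4 0.2 2.1
  endloop
 endfacet
 facet normal 0.048 0.415 -0.909
  outer loop
   vertex 3.8 2.0 0.2
   vertex 0.9 1.9 0.0
   vertex 4.9 4.5 1.4
  endloop
 endfacet
 facet normal 0.064 0.125 -0.990
  outer loop
   vertex 3.8 2.0 0.2
   vertex 4.6 0.8 0.1
   vertex 0.9 1.9 0.0
  endloop
 endfacet
 facet normal 0.323 0.290 -0.901
  outer loop
   vertex 3.8 2.0 0.2
   vertex 4.9 4.5 1.4
   vertex 4.6 0.8 0.1
  endloop
 endfacet
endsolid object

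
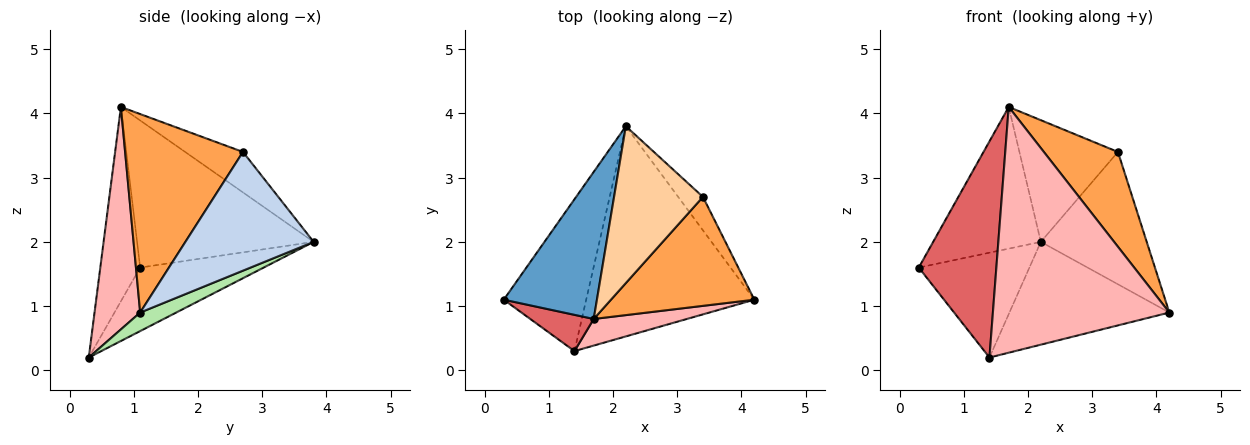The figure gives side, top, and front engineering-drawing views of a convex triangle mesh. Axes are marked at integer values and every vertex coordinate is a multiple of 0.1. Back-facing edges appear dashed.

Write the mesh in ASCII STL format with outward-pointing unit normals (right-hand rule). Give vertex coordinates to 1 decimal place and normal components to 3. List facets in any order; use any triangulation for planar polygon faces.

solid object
 facet normal -0.751 0.458 0.476
  outer loop
   vertex 1.7 0.8 4.1
   vertex 2.2 3.8 2.0
   vertex 0.3 1.1 1.6
  endloop
 endfacet
 facet normal 0.761 0.629 -0.159
  outer loop
   vertex 3.4 2.7 3.4
   vertex 4.2 1.1 0.9
   vertex 2.2 3.8 2.0
  endloop
 endfacet
 facet normal 0.722 -0.454 0.522
  outer loop
   vertex 3.4 2.7 3.4
   vertex 1.7 0.8 4.1
   vertex 4.2 1.1 0.9
  endloop
 endfacet
 facet normal -0.339 0.577 0.743
  outer loop
   vertex 3.4 2.7 3.4
   vertex 2.2 3.8 2.0
   vertex 1.7 0.8 4.1
  endloop
 endfacet
 facet normal -0.536 0.480 -0.695
  outer loop
   vertex 1.4 0.3 0.2
   vertex 0.3 1.1 1.6
   vertex 2.2 3.8 2.0
  endloop
 endfacet
 facet normal 0.099 0.437 -0.894
  outer loop
   vertex 1.4 0.3 0.2
   vertex 2.2 3.8 2.0
   vertex 4.2 1.1 0.9
  endloop
 endfacet
 facet normal -0.452 -0.880 0.148
  outer loop
   vertex 1.4 0.3 0.2
   vertex 1.7 0.8 4.1
   vertex 0.3 1.1 1.6
  endloop
 endfacet
 facet normal 0.249 -0.963 0.104
  outer loop
   vertex 1.4 0.3 0.2
   vertex 4.2 1.1 0.9
   vertex 1.7 0.8 4.1
  endloop
 endfacet
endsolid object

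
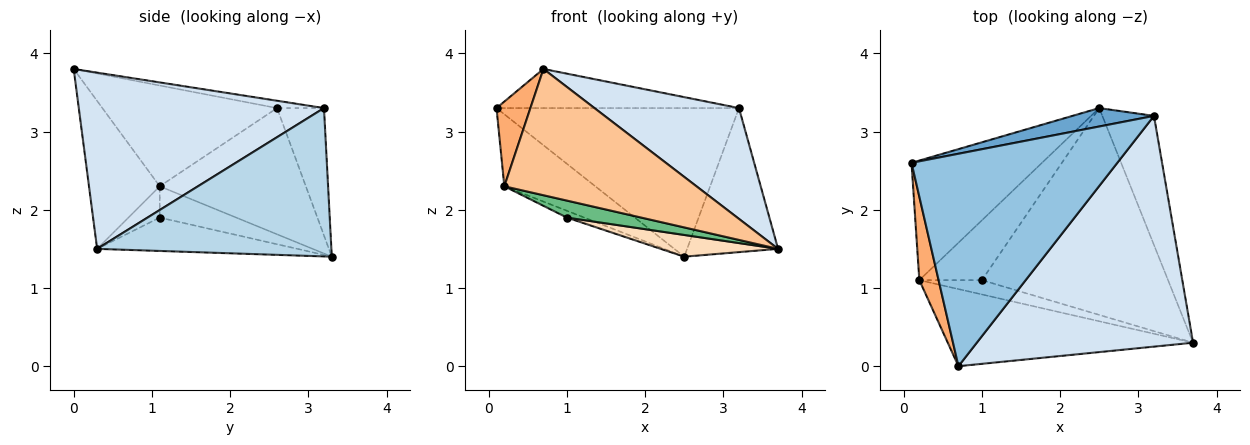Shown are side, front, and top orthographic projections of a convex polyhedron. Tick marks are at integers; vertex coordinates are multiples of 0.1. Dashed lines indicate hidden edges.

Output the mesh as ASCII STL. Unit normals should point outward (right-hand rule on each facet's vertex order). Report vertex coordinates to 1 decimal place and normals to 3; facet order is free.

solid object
 facet normal -0.189 0.975 0.121
  outer loop
   vertex 3.2 3.2 3.3
   vertex 2.5 3.3 1.4
   vertex 0.1 2.6 3.3
  endloop
 endfacet
 facet normal -0.035 0.181 0.983
  outer loop
   vertex 3.2 3.2 3.3
   vertex 0.1 2.6 3.3
   vertex 0.7 0.0 3.8
  endloop
 endfacet
 facet normal 0.887 0.344 -0.309
  outer loop
   vertex 3.2 3.2 3.3
   vertex 3.7 0.3 1.5
   vertex 2.5 3.3 1.4
  endloop
 endfacet
 facet normal 0.592 -0.349 0.727
  outer loop
   vertex 3.2 3.2 3.3
   vertex 0.7 0.0 3.8
   vertex 3.7 0.3 1.5
  endloop
 endfacet
 facet normal -0.638 0.397 -0.660
  outer loop
   vertex 0.2 1.1 2.3
   vertex 0.1 2.6 3.3
   vertex 2.5 3.3 1.4
  endloop
 endfacet
 facet normal -0.965 -0.187 0.184
  outer loop
   vertex 0.2 1.1 2.3
   vertex 0.7 0.0 3.8
   vertex 0.1 2.6 3.3
  endloop
 endfacet
 facet normal -0.300 -0.814 -0.497
  outer loop
   vertex 0.2 1.1 2.3
   vertex 3.7 0.3 1.5
   vertex 0.7 0.0 3.8
  endloop
 endfacet
 facet normal -0.176 -0.103 -0.979
  outer loop
   vertex 1.0 1.1 1.9
   vertex 2.5 3.3 1.4
   vertex 3.7 0.3 1.5
  endloop
 endfacet
 facet normal -0.307 -0.728 -0.613
  outer loop
   vertex 1.0 1.1 1.9
   vertex 3.7 0.3 1.5
   vertex 0.2 1.1 2.3
  endloop
 endfacet
 facet normal -0.445 0.101 -0.890
  outer loop
   vertex 1.0 1.1 1.9
   vertex 0.2 1.1 2.3
   vertex 2.5 3.3 1.4
  endloop
 endfacet
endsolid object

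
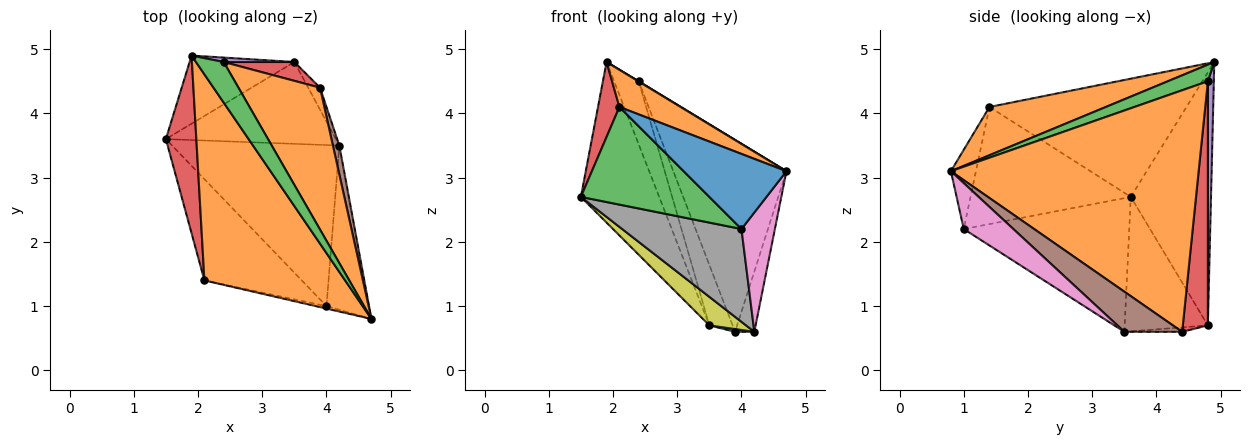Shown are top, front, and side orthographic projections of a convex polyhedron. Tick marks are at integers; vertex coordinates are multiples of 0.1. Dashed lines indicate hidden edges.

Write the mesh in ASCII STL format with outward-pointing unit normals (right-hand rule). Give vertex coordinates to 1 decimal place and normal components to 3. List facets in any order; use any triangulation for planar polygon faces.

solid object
 facet normal -0.686 0.670 -0.284
  outer loop
   vertex 3.5 4.8 0.7
   vertex 1.5 3.6 2.7
   vertex 1.9 4.9 4.8
  endloop
 endfacet
 facet normal 0.869 0.397 0.294
  outer loop
   vertex 2.4 4.8 4.5
   vertex 4.7 0.8 3.1
   vertex 3.9 4.4 0.6
  endloop
 endfacet
 facet normal 0.514 -0.005 0.858
  outer loop
   vertex 2.4 4.8 4.5
   vertex 1.9 4.9 4.8
   vertex 4.7 0.8 3.1
  endloop
 endfacet
 facet normal 0.717 0.665 0.208
  outer loop
   vertex 2.4 4.8 4.5
   vertex 3.9 4.4 0.6
   vertex 3.5 4.8 0.7
  endloop
 endfacet
 facet normal 0.235 0.970 0.068
  outer loop
   vertex 2.4 4.8 4.5
   vertex 3.5 4.8 0.7
   vertex 1.9 4.9 4.8
  endloop
 endfacet
 facet normal 0.938 0.313 0.150
  outer loop
   vertex 4.2 3.5 0.6
   vertex 3.9 4.4 0.6
   vertex 4.7 0.8 3.1
  endloop
 endfacet
 facet normal 0.657 -0.443 -0.610
  outer loop
   vertex 4.2 3.5 0.6
   vertex 4.7 0.8 3.1
   vertex 4.0 1.0 2.2
  endloop
 endfacet
 facet normal -0.569 -0.410 -0.712
  outer loop
   vertex 4.2 3.5 0.6
   vertex 4.0 1.0 2.2
   vertex 1.5 3.6 2.7
  endloop
 endfacet
 facet normal -0.598 -0.264 -0.757
  outer loop
   vertex 4.2 3.5 0.6
   vertex 1.5 3.6 2.7
   vertex 3.5 4.8 0.7
  endloop
 endfacet
 facet normal -0.349 -0.116 -0.930
  outer loop
   vertex 4.2 3.5 0.6
   vertex 3.5 4.8 0.7
   vertex 3.9 4.4 0.6
  endloop
 endfacet
 facet normal -0.236 -0.971 -0.032
  outer loop
   vertex 2.1 1.4 4.1
   vertex 4.0 1.0 2.2
   vertex 4.7 0.8 3.1
  endloop
 endfacet
 facet normal 0.320 -0.168 0.932
  outer loop
   vertex 2.1 1.4 4.1
   vertex 4.7 0.8 3.1
   vertex 1.9 4.9 4.8
  endloop
 endfacet
 facet normal -0.655 -0.525 -0.544
  outer loop
   vertex 2.1 1.4 4.1
   vertex 1.5 3.6 2.7
   vertex 4.0 1.0 2.2
  endloop
 endfacet
 facet normal -0.963 -0.105 0.248
  outer loop
   vertex 2.1 1.4 4.1
   vertex 1.9 4.9 4.8
   vertex 1.5 3.6 2.7
  endloop
 endfacet
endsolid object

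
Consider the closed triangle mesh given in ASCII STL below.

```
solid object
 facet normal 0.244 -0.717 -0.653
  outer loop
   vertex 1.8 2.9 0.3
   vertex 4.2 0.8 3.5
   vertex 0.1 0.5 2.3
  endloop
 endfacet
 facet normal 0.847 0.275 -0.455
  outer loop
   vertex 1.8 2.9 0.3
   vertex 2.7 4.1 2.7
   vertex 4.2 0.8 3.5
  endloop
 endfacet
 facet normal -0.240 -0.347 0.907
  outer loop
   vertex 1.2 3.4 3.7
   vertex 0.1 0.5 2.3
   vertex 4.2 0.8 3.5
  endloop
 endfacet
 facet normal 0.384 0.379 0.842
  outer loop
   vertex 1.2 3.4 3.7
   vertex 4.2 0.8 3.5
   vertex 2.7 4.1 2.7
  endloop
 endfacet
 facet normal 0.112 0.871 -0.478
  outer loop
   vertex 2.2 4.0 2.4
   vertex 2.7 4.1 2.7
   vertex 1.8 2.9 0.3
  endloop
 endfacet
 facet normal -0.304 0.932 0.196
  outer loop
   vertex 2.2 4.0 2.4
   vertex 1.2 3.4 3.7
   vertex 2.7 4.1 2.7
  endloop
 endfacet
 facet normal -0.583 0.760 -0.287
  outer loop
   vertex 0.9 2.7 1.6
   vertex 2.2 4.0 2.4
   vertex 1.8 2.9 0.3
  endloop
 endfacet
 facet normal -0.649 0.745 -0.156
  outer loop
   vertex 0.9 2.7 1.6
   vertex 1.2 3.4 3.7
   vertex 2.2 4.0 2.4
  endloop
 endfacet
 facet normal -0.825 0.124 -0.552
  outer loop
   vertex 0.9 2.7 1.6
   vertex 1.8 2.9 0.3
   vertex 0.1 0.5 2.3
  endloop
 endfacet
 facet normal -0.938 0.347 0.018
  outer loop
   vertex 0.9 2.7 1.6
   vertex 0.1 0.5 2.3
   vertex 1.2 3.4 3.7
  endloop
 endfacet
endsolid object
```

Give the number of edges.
15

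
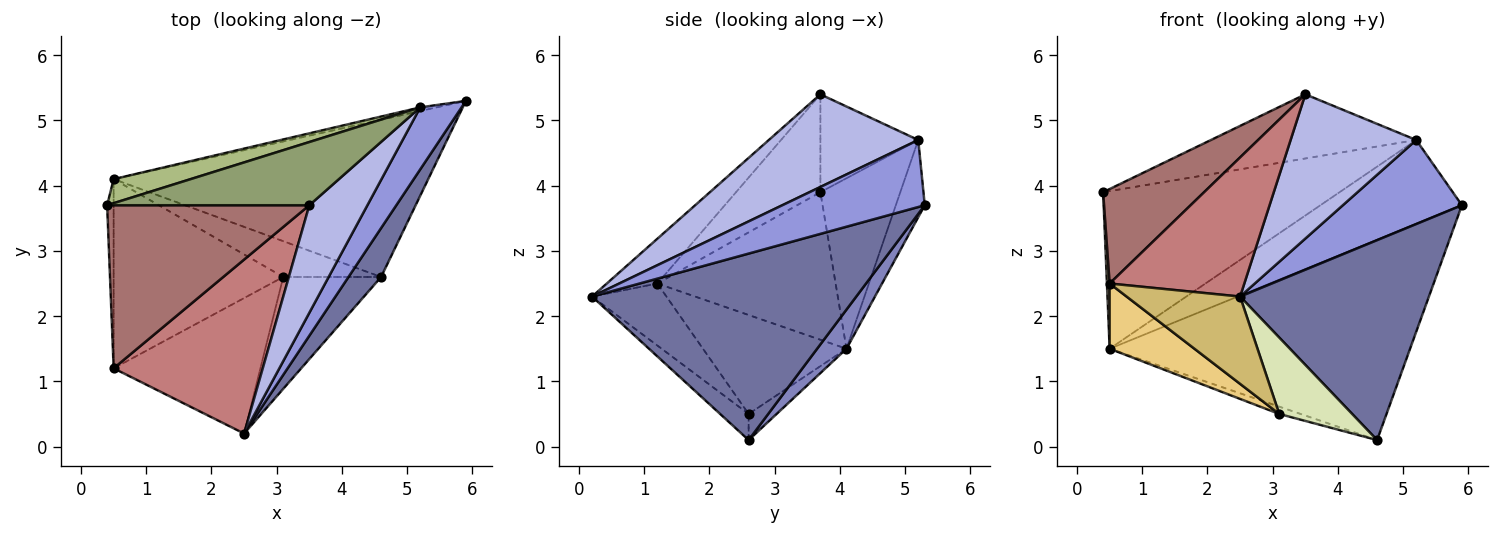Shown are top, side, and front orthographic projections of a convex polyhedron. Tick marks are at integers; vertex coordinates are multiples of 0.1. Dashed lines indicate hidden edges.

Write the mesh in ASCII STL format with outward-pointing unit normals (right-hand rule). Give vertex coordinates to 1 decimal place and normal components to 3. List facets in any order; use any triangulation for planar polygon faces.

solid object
 facet normal 0.805 -0.576 0.141
  outer loop
   vertex 4.6 2.6 0.1
   vertex 5.9 5.3 3.7
   vertex 2.5 0.2 2.3
  endloop
 endfacet
 facet normal 0.077 0.784 -0.616
  outer loop
   vertex 0.5 4.1 1.5
   vertex 5.9 5.3 3.7
   vertex 4.6 2.6 0.1
  endloop
 endfacet
 facet normal 0.694 -0.580 0.428
  outer loop
   vertex 5.2 5.2 4.7
   vertex 2.5 0.2 2.3
   vertex 5.9 5.3 3.7
  endloop
 endfacet
 facet normal 0.690 -0.580 0.433
  outer loop
   vertex 5.2 5.2 4.7
   vertex 3.5 3.7 5.4
   vertex 2.5 0.2 2.3
  endloop
 endfacet
 facet normal -0.322 0.675 0.665
  outer loop
   vertex 5.2 5.2 4.7
   vertex 0.4 3.7 3.9
   vertex 3.5 3.7 5.4
  endloop
 endfacet
 facet normal -0.317 0.938 0.143
  outer loop
   vertex 5.2 5.2 4.7
   vertex 0.5 4.1 1.5
   vertex 0.4 3.7 3.9
  endloop
 endfacet
 facet normal -0.200 0.979 -0.042
  outer loop
   vertex 5.2 5.2 4.7
   vertex 5.9 5.3 3.7
   vertex 0.5 4.1 1.5
  endloop
 endfacet
 facet normal -0.215 -0.551 -0.806
  outer loop
   vertex 3.1 2.6 0.5
   vertex 4.6 2.6 0.1
   vertex 2.5 0.2 2.3
  endloop
 endfacet
 facet normal -0.253 0.194 -0.948
  outer loop
   vertex 3.1 2.6 0.5
   vertex 0.5 4.1 1.5
   vertex 4.6 2.6 0.1
  endloop
 endfacet
 facet normal -0.334 -0.511 -0.792
  outer loop
   vertex 0.5 1.2 2.5
   vertex 3.1 2.6 0.5
   vertex 2.5 0.2 2.3
  endloop
 endfacet
 facet normal -0.483 -0.285 -0.828
  outer loop
   vertex 0.5 1.2 2.5
   vertex 0.5 4.1 1.5
   vertex 3.1 2.6 0.5
  endloop
 endfacet
 facet normal -0.999 -0.015 -0.044
  outer loop
   vertex 0.5 1.2 2.5
   vertex 0.4 3.7 3.9
   vertex 0.5 4.1 1.5
  endloop
 endfacet
 facet normal -0.386 -0.462 0.798
  outer loop
   vertex 0.5 1.2 2.5
   vertex 3.5 3.7 5.4
   vertex 0.4 3.7 3.9
  endloop
 endfacet
 facet normal -0.228 -0.608 0.760
  outer loop
   vertex 0.5 1.2 2.5
   vertex 2.5 0.2 2.3
   vertex 3.5 3.7 5.4
  endloop
 endfacet
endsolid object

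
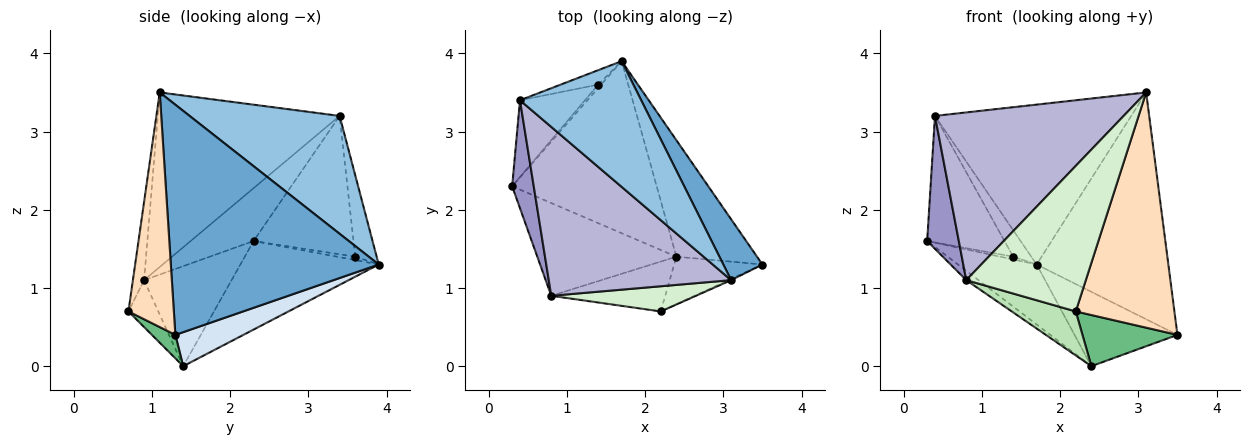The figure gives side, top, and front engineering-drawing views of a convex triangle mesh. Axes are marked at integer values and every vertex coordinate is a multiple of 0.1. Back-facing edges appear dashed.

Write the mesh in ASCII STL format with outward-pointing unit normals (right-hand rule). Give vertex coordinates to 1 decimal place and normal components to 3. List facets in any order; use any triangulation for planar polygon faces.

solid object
 facet normal 0.836 0.530 0.142
  outer loop
   vertex 3.1 1.1 3.5
   vertex 3.5 1.3 0.4
   vertex 1.7 3.9 1.3
  endloop
 endfacet
 facet normal 0.515 0.674 0.530
  outer loop
   vertex 0.4 3.4 3.2
   vertex 3.1 1.1 3.5
   vertex 1.7 3.9 1.3
  endloop
 endfacet
 facet normal -0.501 0.285 -0.817
  outer loop
   vertex 2.4 1.4 0.0
   vertex 0.3 2.3 1.6
   vertex 1.7 3.9 1.3
  endloop
 endfacet
 facet normal 0.335 0.507 -0.794
  outer loop
   vertex 2.4 1.4 0.0
   vertex 1.7 3.9 1.3
   vertex 3.5 1.3 0.4
  endloop
 endfacet
 facet normal -0.667 0.477 -0.572
  outer loop
   vertex 1.4 3.6 1.4
   vertex 1.7 3.9 1.3
   vertex 0.3 2.3 1.6
  endloop
 endfacet
 facet normal -0.741 0.574 -0.348
  outer loop
   vertex 1.4 3.6 1.4
   vertex 0.3 2.3 1.6
   vertex 0.4 3.4 3.2
  endloop
 endfacet
 facet normal -0.720 0.609 -0.332
  outer loop
   vertex 1.4 3.6 1.4
   vertex 0.4 3.4 3.2
   vertex 1.7 3.9 1.3
  endloop
 endfacet
 facet normal 0.418 -0.908 -0.005
  outer loop
   vertex 2.2 0.7 0.7
   vertex 3.5 1.3 0.4
   vertex 3.1 1.1 3.5
  endloop
 endfacet
 facet normal 0.178 -0.721 -0.670
  outer loop
   vertex 2.2 0.7 0.7
   vertex 2.4 1.4 0.0
   vertex 3.5 1.3 0.4
  endloop
 endfacet
 facet normal -0.582 0.081 -0.809
  outer loop
   vertex 0.8 0.9 1.1
   vertex 0.3 2.3 1.6
   vertex 2.4 1.4 0.0
  endloop
 endfacet
 facet normal -0.295 -0.632 -0.716
  outer loop
   vertex 0.8 0.9 1.1
   vertex 2.4 1.4 0.0
   vertex 2.2 0.7 0.7
  endloop
 endfacet
 facet normal -0.092 -0.981 0.170
  outer loop
   vertex 0.8 0.9 1.1
   vertex 2.2 0.7 0.7
   vertex 3.1 1.1 3.5
  endloop
 endfacet
 facet normal -0.839 -0.422 0.343
  outer loop
   vertex 0.8 0.9 1.1
   vertex 0.4 3.4 3.2
   vertex 0.3 2.3 1.6
  endloop
 endfacet
 facet normal -0.562 -0.583 0.587
  outer loop
   vertex 0.8 0.9 1.1
   vertex 3.1 1.1 3.5
   vertex 0.4 3.4 3.2
  endloop
 endfacet
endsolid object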